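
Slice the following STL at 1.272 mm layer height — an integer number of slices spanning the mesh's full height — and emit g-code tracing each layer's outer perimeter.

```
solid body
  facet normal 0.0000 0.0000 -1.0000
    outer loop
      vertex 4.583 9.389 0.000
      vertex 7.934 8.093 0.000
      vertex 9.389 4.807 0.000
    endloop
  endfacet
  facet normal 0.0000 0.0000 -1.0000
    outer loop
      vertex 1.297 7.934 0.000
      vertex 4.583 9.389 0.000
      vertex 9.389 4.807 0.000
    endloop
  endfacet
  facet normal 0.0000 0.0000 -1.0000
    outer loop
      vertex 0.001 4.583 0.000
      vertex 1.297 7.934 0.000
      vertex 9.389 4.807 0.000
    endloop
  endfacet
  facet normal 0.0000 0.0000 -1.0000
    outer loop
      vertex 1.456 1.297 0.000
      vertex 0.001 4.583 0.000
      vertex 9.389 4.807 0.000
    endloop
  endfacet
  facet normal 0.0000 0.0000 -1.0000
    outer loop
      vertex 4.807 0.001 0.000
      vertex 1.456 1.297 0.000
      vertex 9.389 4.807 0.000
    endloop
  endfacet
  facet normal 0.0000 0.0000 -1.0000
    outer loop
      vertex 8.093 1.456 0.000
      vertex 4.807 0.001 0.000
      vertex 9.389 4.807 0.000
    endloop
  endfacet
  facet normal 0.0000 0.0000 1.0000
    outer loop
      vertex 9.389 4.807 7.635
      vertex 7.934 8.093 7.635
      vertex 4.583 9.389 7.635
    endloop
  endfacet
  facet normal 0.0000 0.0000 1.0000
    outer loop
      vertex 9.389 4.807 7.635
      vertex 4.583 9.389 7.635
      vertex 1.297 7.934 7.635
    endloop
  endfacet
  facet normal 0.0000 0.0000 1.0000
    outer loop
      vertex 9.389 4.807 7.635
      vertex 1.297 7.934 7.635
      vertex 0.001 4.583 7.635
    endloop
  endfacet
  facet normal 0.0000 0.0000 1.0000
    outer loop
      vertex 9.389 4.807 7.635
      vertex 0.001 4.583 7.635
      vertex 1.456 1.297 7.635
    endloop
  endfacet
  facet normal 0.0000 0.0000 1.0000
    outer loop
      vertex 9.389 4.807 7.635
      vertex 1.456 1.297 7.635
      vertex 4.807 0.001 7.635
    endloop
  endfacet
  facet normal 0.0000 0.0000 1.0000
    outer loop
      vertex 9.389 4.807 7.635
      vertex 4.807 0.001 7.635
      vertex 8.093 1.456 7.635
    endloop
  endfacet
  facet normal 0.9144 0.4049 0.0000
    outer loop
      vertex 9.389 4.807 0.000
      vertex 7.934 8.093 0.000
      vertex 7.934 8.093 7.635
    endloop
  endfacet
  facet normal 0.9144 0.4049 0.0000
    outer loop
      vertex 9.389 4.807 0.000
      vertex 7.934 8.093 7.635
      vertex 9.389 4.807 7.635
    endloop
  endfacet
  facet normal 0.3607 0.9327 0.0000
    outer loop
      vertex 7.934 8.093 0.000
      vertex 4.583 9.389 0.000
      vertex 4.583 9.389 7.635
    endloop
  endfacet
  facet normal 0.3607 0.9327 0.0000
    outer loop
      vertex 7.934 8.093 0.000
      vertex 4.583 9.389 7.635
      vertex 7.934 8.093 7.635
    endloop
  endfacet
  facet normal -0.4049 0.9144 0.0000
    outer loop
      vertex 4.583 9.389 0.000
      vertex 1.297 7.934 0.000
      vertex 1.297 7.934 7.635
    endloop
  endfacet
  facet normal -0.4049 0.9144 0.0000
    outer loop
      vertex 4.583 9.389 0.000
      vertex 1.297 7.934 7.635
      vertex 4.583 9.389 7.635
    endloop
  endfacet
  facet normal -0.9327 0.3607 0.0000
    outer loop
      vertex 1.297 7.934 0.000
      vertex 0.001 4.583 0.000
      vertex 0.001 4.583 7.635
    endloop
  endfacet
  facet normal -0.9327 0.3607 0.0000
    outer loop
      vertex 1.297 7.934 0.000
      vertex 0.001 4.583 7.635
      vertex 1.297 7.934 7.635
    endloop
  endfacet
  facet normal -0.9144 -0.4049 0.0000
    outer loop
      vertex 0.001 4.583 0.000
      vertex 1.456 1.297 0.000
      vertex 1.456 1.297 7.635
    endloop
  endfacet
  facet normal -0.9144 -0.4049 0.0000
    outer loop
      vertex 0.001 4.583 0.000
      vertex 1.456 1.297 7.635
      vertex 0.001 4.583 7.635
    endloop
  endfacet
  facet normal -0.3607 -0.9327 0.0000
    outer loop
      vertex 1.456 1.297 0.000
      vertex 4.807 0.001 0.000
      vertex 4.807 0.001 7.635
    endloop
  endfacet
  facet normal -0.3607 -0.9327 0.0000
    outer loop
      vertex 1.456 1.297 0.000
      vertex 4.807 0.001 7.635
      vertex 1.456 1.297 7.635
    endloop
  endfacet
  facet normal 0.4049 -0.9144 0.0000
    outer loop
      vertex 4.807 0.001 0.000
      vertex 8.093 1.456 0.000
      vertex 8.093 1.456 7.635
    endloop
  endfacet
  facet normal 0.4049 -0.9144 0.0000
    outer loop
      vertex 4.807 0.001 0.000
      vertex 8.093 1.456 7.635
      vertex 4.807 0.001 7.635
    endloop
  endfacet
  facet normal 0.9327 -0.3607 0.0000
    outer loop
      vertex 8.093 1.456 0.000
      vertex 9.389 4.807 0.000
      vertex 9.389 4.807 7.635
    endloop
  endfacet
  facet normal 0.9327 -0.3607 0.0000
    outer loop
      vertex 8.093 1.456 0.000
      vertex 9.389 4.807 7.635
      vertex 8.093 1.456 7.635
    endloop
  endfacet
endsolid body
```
; perimeter-only toolpath
G21 ; units = mm
G90 ; absolute positioning
G28 ; home
; layer 1
G0 Z1.272
G0 X9.389 Y4.807
G1 X7.934 Y8.093
G1 X4.583 Y9.389
G1 X1.297 Y7.934
G1 X0.001 Y4.583
G1 X1.456 Y1.297
G1 X4.807 Y0.001
G1 X8.093 Y1.456
G1 X9.389 Y4.807
; layer 2
G0 Z2.545
G0 X9.389 Y4.807
G1 X7.934 Y8.093
G1 X4.583 Y9.389
G1 X1.297 Y7.934
G1 X0.001 Y4.583
G1 X1.456 Y1.297
G1 X4.807 Y0.001
G1 X8.093 Y1.456
G1 X9.389 Y4.807
; layer 3
G0 Z3.817
G0 X9.389 Y4.807
G1 X7.934 Y8.093
G1 X4.583 Y9.389
G1 X1.297 Y7.934
G1 X0.001 Y4.583
G1 X1.456 Y1.297
G1 X4.807 Y0.001
G1 X8.093 Y1.456
G1 X9.389 Y4.807
; layer 4
G0 Z5.090
G0 X9.389 Y4.807
G1 X7.934 Y8.093
G1 X4.583 Y9.389
G1 X1.297 Y7.934
G1 X0.001 Y4.583
G1 X1.456 Y1.297
G1 X4.807 Y0.001
G1 X8.093 Y1.456
G1 X9.389 Y4.807
; layer 5
G0 Z6.362
G0 X9.389 Y4.807
G1 X7.934 Y8.093
G1 X4.583 Y9.389
G1 X1.297 Y7.934
G1 X0.001 Y4.583
G1 X1.456 Y1.297
G1 X4.807 Y0.001
G1 X8.093 Y1.456
G1 X9.389 Y4.807
; layer 6
G0 Z7.635
G0 X9.389 Y4.807
G1 X7.934 Y8.093
G1 X4.583 Y9.389
G1 X1.297 Y7.934
G1 X0.001 Y4.583
G1 X1.456 Y1.297
G1 X4.807 Y0.001
G1 X8.093 Y1.456
G1 X9.389 Y4.807
M2 ; end

The solid is a regular 8-sided prism (a cylinder approximated with 8 flat sides), circumscribed radius ≈ 4.7 mm, height ≈ 7.63 mm. Slicing at Δz = 1.272 mm — 6 equal slices spanning the solid's height, so layer i sits at z = i·h/6 — gives 6 non-empty perimeters. Each is a 8-segment closed polygon; G0 lifts to the layer z and rapids to the start vertex, then G1 traces the edges.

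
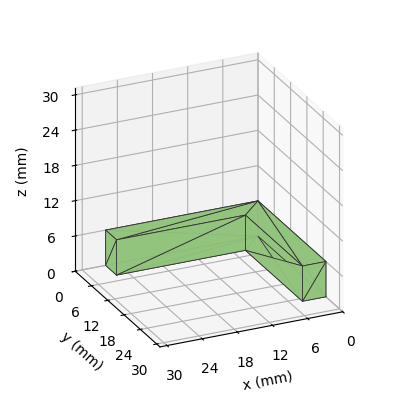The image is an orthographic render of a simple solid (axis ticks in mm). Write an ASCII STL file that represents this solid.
Reading the render: the shape is an L-shaped prism: outer 26 × 25 mm, arm thicknesses ≈ 4 mm (horizontal) and 4 mm (vertical), extruded 6 mm in z (dimensions read to the nearest mm from the axis ticks). For the STL, each face is triangulated and given an outward normal.

solid part
  facet normal 0.0000 0.0000 -1.0000
    outer loop
      vertex 26.00 4.00 0.00
      vertex 26.00 0.00 0.00
      vertex 0.00 0.00 0.00
    endloop
  endfacet
  facet normal 0.0000 0.0000 -1.0000
    outer loop
      vertex 4.00 4.00 0.00
      vertex 26.00 4.00 0.00
      vertex 0.00 0.00 0.00
    endloop
  endfacet
  facet normal 0.0000 0.0000 -1.0000
    outer loop
      vertex 4.00 25.00 0.00
      vertex 4.00 4.00 0.00
      vertex 0.00 0.00 0.00
    endloop
  endfacet
  facet normal 0.0000 0.0000 -1.0000
    outer loop
      vertex 0.00 25.00 0.00
      vertex 4.00 25.00 0.00
      vertex 0.00 0.00 0.00
    endloop
  endfacet
  facet normal 0.0000 0.0000 1.0000
    outer loop
      vertex 0.00 0.00 6.00
      vertex 26.00 0.00 6.00
      vertex 26.00 4.00 6.00
    endloop
  endfacet
  facet normal 0.0000 0.0000 1.0000
    outer loop
      vertex 0.00 0.00 6.00
      vertex 26.00 4.00 6.00
      vertex 4.00 4.00 6.00
    endloop
  endfacet
  facet normal 0.0000 0.0000 1.0000
    outer loop
      vertex 0.00 0.00 6.00
      vertex 4.00 4.00 6.00
      vertex 4.00 25.00 6.00
    endloop
  endfacet
  facet normal 0.0000 0.0000 1.0000
    outer loop
      vertex 0.00 0.00 6.00
      vertex 4.00 25.00 6.00
      vertex 0.00 25.00 6.00
    endloop
  endfacet
  facet normal 0.0000 -1.0000 0.0000
    outer loop
      vertex 0.00 0.00 0.00
      vertex 26.00 0.00 0.00
      vertex 26.00 0.00 6.00
    endloop
  endfacet
  facet normal 0.0000 -1.0000 0.0000
    outer loop
      vertex 0.00 0.00 0.00
      vertex 26.00 0.00 6.00
      vertex 0.00 0.00 6.00
    endloop
  endfacet
  facet normal 1.0000 0.0000 0.0000
    outer loop
      vertex 26.00 0.00 0.00
      vertex 26.00 4.00 0.00
      vertex 26.00 4.00 6.00
    endloop
  endfacet
  facet normal 1.0000 0.0000 0.0000
    outer loop
      vertex 26.00 0.00 0.00
      vertex 26.00 4.00 6.00
      vertex 26.00 0.00 6.00
    endloop
  endfacet
  facet normal 0.0000 1.0000 0.0000
    outer loop
      vertex 26.00 4.00 0.00
      vertex 4.00 4.00 0.00
      vertex 4.00 4.00 6.00
    endloop
  endfacet
  facet normal 0.0000 1.0000 0.0000
    outer loop
      vertex 26.00 4.00 0.00
      vertex 4.00 4.00 6.00
      vertex 26.00 4.00 6.00
    endloop
  endfacet
  facet normal 1.0000 0.0000 0.0000
    outer loop
      vertex 4.00 4.00 0.00
      vertex 4.00 25.00 0.00
      vertex 4.00 25.00 6.00
    endloop
  endfacet
  facet normal 1.0000 0.0000 0.0000
    outer loop
      vertex 4.00 4.00 0.00
      vertex 4.00 25.00 6.00
      vertex 4.00 4.00 6.00
    endloop
  endfacet
  facet normal 0.0000 1.0000 0.0000
    outer loop
      vertex 4.00 25.00 0.00
      vertex 0.00 25.00 0.00
      vertex 0.00 25.00 6.00
    endloop
  endfacet
  facet normal 0.0000 1.0000 0.0000
    outer loop
      vertex 4.00 25.00 0.00
      vertex 0.00 25.00 6.00
      vertex 4.00 25.00 6.00
    endloop
  endfacet
  facet normal -1.0000 0.0000 0.0000
    outer loop
      vertex 0.00 25.00 0.00
      vertex 0.00 0.00 0.00
      vertex 0.00 0.00 6.00
    endloop
  endfacet
  facet normal -1.0000 0.0000 0.0000
    outer loop
      vertex 0.00 25.00 0.00
      vertex 0.00 0.00 6.00
      vertex 0.00 25.00 6.00
    endloop
  endfacet
endsolid part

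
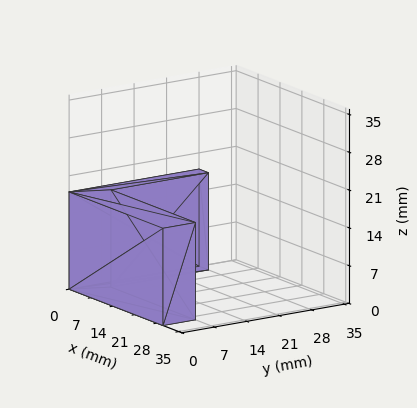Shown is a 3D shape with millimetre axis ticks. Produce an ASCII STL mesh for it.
Reading the render: the shape is an L-shaped prism: outer 30 × 28 mm, arm thicknesses ≈ 7 mm (horizontal) and 3 mm (vertical), extruded 18 mm in z (dimensions read to the nearest mm from the axis ticks). For the STL, each face is triangulated and given an outward normal.

solid part
  facet normal 0.0000 0.0000 -1.0000
    outer loop
      vertex 30.0 7.0 0.0
      vertex 30.0 0.0 0.0
      vertex 0.0 0.0 0.0
    endloop
  endfacet
  facet normal 0.0000 0.0000 -1.0000
    outer loop
      vertex 3.0 7.0 0.0
      vertex 30.0 7.0 0.0
      vertex 0.0 0.0 0.0
    endloop
  endfacet
  facet normal 0.0000 0.0000 -1.0000
    outer loop
      vertex 3.0 28.0 0.0
      vertex 3.0 7.0 0.0
      vertex 0.0 0.0 0.0
    endloop
  endfacet
  facet normal 0.0000 0.0000 -1.0000
    outer loop
      vertex 0.0 28.0 0.0
      vertex 3.0 28.0 0.0
      vertex 0.0 0.0 0.0
    endloop
  endfacet
  facet normal 0.0000 0.0000 1.0000
    outer loop
      vertex 0.0 0.0 18.0
      vertex 30.0 0.0 18.0
      vertex 30.0 7.0 18.0
    endloop
  endfacet
  facet normal 0.0000 0.0000 1.0000
    outer loop
      vertex 0.0 0.0 18.0
      vertex 30.0 7.0 18.0
      vertex 3.0 7.0 18.0
    endloop
  endfacet
  facet normal 0.0000 0.0000 1.0000
    outer loop
      vertex 0.0 0.0 18.0
      vertex 3.0 7.0 18.0
      vertex 3.0 28.0 18.0
    endloop
  endfacet
  facet normal 0.0000 0.0000 1.0000
    outer loop
      vertex 0.0 0.0 18.0
      vertex 3.0 28.0 18.0
      vertex 0.0 28.0 18.0
    endloop
  endfacet
  facet normal 0.0000 -1.0000 0.0000
    outer loop
      vertex 0.0 0.0 0.0
      vertex 30.0 0.0 0.0
      vertex 30.0 0.0 18.0
    endloop
  endfacet
  facet normal 0.0000 -1.0000 0.0000
    outer loop
      vertex 0.0 0.0 0.0
      vertex 30.0 0.0 18.0
      vertex 0.0 0.0 18.0
    endloop
  endfacet
  facet normal 1.0000 0.0000 0.0000
    outer loop
      vertex 30.0 0.0 0.0
      vertex 30.0 7.0 0.0
      vertex 30.0 7.0 18.0
    endloop
  endfacet
  facet normal 1.0000 0.0000 0.0000
    outer loop
      vertex 30.0 0.0 0.0
      vertex 30.0 7.0 18.0
      vertex 30.0 0.0 18.0
    endloop
  endfacet
  facet normal 0.0000 1.0000 0.0000
    outer loop
      vertex 30.0 7.0 0.0
      vertex 3.0 7.0 0.0
      vertex 3.0 7.0 18.0
    endloop
  endfacet
  facet normal 0.0000 1.0000 0.0000
    outer loop
      vertex 30.0 7.0 0.0
      vertex 3.0 7.0 18.0
      vertex 30.0 7.0 18.0
    endloop
  endfacet
  facet normal 1.0000 0.0000 0.0000
    outer loop
      vertex 3.0 7.0 0.0
      vertex 3.0 28.0 0.0
      vertex 3.0 28.0 18.0
    endloop
  endfacet
  facet normal 1.0000 0.0000 0.0000
    outer loop
      vertex 3.0 7.0 0.0
      vertex 3.0 28.0 18.0
      vertex 3.0 7.0 18.0
    endloop
  endfacet
  facet normal 0.0000 1.0000 0.0000
    outer loop
      vertex 3.0 28.0 0.0
      vertex 0.0 28.0 0.0
      vertex 0.0 28.0 18.0
    endloop
  endfacet
  facet normal 0.0000 1.0000 0.0000
    outer loop
      vertex 3.0 28.0 0.0
      vertex 0.0 28.0 18.0
      vertex 3.0 28.0 18.0
    endloop
  endfacet
  facet normal -1.0000 0.0000 0.0000
    outer loop
      vertex 0.0 28.0 0.0
      vertex 0.0 0.0 0.0
      vertex 0.0 0.0 18.0
    endloop
  endfacet
  facet normal -1.0000 0.0000 0.0000
    outer loop
      vertex 0.0 28.0 0.0
      vertex 0.0 0.0 18.0
      vertex 0.0 28.0 18.0
    endloop
  endfacet
endsolid part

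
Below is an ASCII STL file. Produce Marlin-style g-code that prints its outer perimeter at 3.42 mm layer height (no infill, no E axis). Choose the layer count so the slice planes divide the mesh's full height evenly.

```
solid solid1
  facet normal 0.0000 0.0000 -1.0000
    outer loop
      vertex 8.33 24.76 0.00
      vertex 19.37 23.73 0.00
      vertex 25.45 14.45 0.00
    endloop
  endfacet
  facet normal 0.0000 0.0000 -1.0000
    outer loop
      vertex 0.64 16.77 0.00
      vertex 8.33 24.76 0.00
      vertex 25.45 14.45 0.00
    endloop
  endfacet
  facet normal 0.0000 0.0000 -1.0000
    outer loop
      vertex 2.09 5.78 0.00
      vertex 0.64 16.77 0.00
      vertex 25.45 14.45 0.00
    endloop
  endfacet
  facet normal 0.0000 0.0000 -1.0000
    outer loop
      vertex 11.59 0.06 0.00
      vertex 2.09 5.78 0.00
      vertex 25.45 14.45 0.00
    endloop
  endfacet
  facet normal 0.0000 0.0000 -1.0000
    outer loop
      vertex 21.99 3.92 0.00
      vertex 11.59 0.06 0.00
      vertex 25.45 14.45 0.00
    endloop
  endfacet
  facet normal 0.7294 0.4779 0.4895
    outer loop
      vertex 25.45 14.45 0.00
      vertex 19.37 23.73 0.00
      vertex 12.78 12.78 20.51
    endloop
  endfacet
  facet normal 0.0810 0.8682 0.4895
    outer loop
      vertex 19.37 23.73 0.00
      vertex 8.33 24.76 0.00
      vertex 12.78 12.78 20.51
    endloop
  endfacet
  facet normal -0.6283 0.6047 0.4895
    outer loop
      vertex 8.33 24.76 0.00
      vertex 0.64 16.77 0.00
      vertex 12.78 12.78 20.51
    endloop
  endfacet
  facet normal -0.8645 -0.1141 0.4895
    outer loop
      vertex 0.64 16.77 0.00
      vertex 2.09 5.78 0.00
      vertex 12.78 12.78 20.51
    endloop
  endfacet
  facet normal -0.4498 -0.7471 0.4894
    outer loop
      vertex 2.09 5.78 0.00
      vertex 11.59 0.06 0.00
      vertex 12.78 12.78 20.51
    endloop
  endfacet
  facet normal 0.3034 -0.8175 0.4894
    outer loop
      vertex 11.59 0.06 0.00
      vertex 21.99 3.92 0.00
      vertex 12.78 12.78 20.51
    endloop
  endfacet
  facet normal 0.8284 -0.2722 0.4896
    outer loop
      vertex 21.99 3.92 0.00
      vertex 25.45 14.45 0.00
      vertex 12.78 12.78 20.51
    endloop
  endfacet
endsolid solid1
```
; perimeter-only toolpath
G21 ; units = mm
G90 ; absolute positioning
G28 ; home
; layer 1
G0 Z3.42
G0 X23.34 Y14.17
G1 X18.27 Y21.91
G1 X9.07 Y22.76
G1 X2.66 Y16.11
G1 X3.87 Y6.95
G1 X11.79 Y2.18
G1 X20.45 Y5.40
G1 X23.34 Y14.17
; layer 2
G0 Z6.84
G0 X21.23 Y13.89
G1 X17.17 Y20.08
G1 X9.81 Y20.77
G1 X4.69 Y15.44
G1 X5.65 Y8.11
G1 X11.99 Y4.30
G1 X18.92 Y6.87
G1 X21.23 Y13.89
; layer 3
G0 Z10.26
G0 X19.11 Y13.61
G1 X16.07 Y18.25
G1 X10.55 Y18.77
G1 X6.71 Y14.77
G1 X7.43 Y9.28
G1 X12.18 Y6.42
G1 X17.38 Y8.35
G1 X19.11 Y13.61
; layer 4
G0 Z13.67
G0 X17.00 Y13.34
G1 X14.98 Y16.43
G1 X11.30 Y16.77
G1 X8.73 Y14.11
G1 X9.22 Y10.45
G1 X12.38 Y8.54
G1 X15.85 Y9.83
G1 X17.00 Y13.34
; layer 5
G0 Z17.09
G0 X14.89 Y13.06
G1 X13.88 Y14.61
G1 X12.04 Y14.78
G1 X10.76 Y13.45
G1 X11.00 Y11.61
G1 X12.58 Y10.66
G1 X14.31 Y11.30
G1 X14.89 Y13.06
M2 ; end

The solid is a regular 7-sided pyramid, base circumscribed radius ≈ 12.8 mm, apex at z ≈ 20.5 mm. Slicing at Δz = 3.42 mm — 6 equal slices spanning the solid's height, so layer i sits at z = i·h/6 — gives 5 non-empty perimeters. Each is a 7-segment closed polygon; G0 lifts to the layer z and rapids to the start vertex, then G1 traces the edges. The cross-section shrinks linearly with z (the slice at the apex is degenerate and omitted).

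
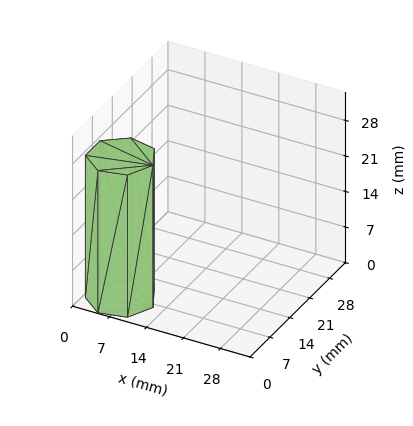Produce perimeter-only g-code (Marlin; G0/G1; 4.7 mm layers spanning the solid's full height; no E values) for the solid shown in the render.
Reading the render: the shape is a regular 7-sided prism (a cylinder approximated with 7 flat sides), circumscribed radius ≈ 6 mm, height ≈ 28 mm (dimensions read to the nearest mm from the axis ticks). For the g-code, the solid's height is divided into equal slices at the stated Δz and each level perimeter traced with G1 moves after a G0 lift.

; perimeter-only toolpath
G21 ; units = mm
G90 ; absolute positioning
G28 ; home
; layer 1
G0 Z4.7
G0 X12.0 Y6.0
G1 X9.7 Y10.7
G1 X4.7 Y11.8
G1 X0.6 Y8.6
G1 X0.6 Y3.4
G1 X4.7 Y0.2
G1 X9.7 Y1.3
G1 X12.0 Y6.0
; layer 2
G0 Z9.3
G0 X12.0 Y6.0
G1 X9.7 Y10.7
G1 X4.7 Y11.8
G1 X0.6 Y8.6
G1 X0.6 Y3.4
G1 X4.7 Y0.2
G1 X9.7 Y1.3
G1 X12.0 Y6.0
; layer 3
G0 Z14.0
G0 X12.0 Y6.0
G1 X9.7 Y10.7
G1 X4.7 Y11.8
G1 X0.6 Y8.6
G1 X0.6 Y3.4
G1 X4.7 Y0.2
G1 X9.7 Y1.3
G1 X12.0 Y6.0
; layer 4
G0 Z18.7
G0 X12.0 Y6.0
G1 X9.7 Y10.7
G1 X4.7 Y11.8
G1 X0.6 Y8.6
G1 X0.6 Y3.4
G1 X4.7 Y0.2
G1 X9.7 Y1.3
G1 X12.0 Y6.0
; layer 5
G0 Z23.3
G0 X12.0 Y6.0
G1 X9.7 Y10.7
G1 X4.7 Y11.8
G1 X0.6 Y8.6
G1 X0.6 Y3.4
G1 X4.7 Y0.2
G1 X9.7 Y1.3
G1 X12.0 Y6.0
; layer 6
G0 Z28.0
G0 X12.0 Y6.0
G1 X9.7 Y10.7
G1 X4.7 Y11.8
G1 X0.6 Y8.6
G1 X0.6 Y3.4
G1 X4.7 Y0.2
G1 X9.7 Y1.3
G1 X12.0 Y6.0
M2 ; end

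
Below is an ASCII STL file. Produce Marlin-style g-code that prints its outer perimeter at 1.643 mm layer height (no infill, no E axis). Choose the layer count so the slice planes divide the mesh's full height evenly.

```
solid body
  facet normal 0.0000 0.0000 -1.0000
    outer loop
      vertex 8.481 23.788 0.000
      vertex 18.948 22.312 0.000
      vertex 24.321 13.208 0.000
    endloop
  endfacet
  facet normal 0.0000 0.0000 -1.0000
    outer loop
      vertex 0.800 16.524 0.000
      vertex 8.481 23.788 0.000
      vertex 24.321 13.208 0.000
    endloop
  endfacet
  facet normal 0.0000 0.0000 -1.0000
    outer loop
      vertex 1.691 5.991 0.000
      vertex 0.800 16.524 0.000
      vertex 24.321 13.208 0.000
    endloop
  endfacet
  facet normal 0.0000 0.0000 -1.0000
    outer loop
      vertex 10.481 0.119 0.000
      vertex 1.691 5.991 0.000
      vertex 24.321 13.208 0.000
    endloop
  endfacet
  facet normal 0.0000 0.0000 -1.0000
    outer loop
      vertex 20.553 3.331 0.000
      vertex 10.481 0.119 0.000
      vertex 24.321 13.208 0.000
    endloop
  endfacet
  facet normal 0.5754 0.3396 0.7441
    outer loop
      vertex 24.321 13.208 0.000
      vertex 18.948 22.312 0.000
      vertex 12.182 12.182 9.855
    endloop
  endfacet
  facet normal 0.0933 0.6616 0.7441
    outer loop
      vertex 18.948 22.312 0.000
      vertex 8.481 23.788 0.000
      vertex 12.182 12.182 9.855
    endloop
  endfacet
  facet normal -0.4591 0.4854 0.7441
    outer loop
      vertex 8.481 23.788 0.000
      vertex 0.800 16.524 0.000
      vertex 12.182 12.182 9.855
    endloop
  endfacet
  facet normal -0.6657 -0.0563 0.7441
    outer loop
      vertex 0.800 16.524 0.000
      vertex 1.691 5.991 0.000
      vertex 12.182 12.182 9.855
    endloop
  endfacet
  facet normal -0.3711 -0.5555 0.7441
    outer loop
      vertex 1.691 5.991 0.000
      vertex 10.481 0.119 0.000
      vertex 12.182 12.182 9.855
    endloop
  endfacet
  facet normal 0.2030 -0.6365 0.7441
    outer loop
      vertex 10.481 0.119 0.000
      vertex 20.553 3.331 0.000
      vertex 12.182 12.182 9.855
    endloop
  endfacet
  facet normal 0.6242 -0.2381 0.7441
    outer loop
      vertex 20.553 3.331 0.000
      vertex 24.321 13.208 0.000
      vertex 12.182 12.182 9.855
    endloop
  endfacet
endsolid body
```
; perimeter-only toolpath
G21 ; units = mm
G90 ; absolute positioning
G28 ; home
; layer 1
G0 Z1.643
G0 X22.298 Y13.037
G1 X17.820 Y20.624
G1 X9.098 Y21.854
G1 X2.697 Y15.800
G1 X3.439 Y7.023
G1 X10.764 Y2.129
G1 X19.158 Y4.806
G1 X22.298 Y13.037
; layer 2
G0 Z3.285
G0 X20.275 Y12.866
G1 X16.693 Y18.935
G1 X9.715 Y19.919
G1 X4.594 Y15.077
G1 X5.188 Y8.055
G1 X11.048 Y4.140
G1 X17.763 Y6.281
G1 X20.275 Y12.866
; layer 3
G0 Z4.928
G0 X18.252 Y12.695
G1 X15.565 Y17.247
G1 X10.332 Y17.985
G1 X6.491 Y14.353
G1 X6.937 Y9.087
G1 X11.332 Y6.151
G1 X16.367 Y7.756
G1 X18.252 Y12.695
; layer 4
G0 Z6.570
G0 X16.228 Y12.524
G1 X14.437 Y15.559
G1 X10.948 Y16.051
G1 X8.388 Y13.629
G1 X8.685 Y10.118
G1 X11.615 Y8.161
G1 X14.972 Y9.232
G1 X16.228 Y12.524
; layer 5
G0 Z8.213
G0 X14.205 Y12.353
G1 X13.310 Y13.870
G1 X11.565 Y14.116
G1 X10.285 Y12.906
G1 X10.434 Y11.150
G1 X11.899 Y10.171
G1 X13.577 Y10.707
G1 X14.205 Y12.353
M2 ; end

The solid is a regular 7-sided pyramid, base circumscribed radius ≈ 12.2 mm, apex at z ≈ 9.86 mm. Slicing at Δz = 1.643 mm — 6 equal slices spanning the solid's height, so layer i sits at z = i·h/6 — gives 5 non-empty perimeters. Each is a 7-segment closed polygon; G0 lifts to the layer z and rapids to the start vertex, then G1 traces the edges. The cross-section shrinks linearly with z (the slice at the apex is degenerate and omitted).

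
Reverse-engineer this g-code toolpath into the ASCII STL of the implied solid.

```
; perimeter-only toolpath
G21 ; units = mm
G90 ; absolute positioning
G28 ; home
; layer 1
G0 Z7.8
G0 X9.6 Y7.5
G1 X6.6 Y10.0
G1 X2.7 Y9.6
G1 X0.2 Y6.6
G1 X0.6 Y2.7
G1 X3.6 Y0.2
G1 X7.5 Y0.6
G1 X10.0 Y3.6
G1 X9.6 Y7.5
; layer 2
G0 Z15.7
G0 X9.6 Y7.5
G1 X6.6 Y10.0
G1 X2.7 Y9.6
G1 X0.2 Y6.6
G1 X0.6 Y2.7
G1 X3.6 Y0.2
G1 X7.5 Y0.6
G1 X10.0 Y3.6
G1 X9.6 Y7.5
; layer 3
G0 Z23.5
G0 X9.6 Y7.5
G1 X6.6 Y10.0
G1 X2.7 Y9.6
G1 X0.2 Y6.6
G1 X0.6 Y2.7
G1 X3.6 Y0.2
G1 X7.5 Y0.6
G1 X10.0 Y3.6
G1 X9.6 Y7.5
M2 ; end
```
solid part
  facet normal 0.0000 0.0000 -1.0000
    outer loop
      vertex 2.7 9.6 0.0
      vertex 6.6 10.0 0.0
      vertex 9.6 7.5 0.0
    endloop
  endfacet
  facet normal 0.0000 0.0000 -1.0000
    outer loop
      vertex 0.2 6.6 0.0
      vertex 2.7 9.6 0.0
      vertex 9.6 7.5 0.0
    endloop
  endfacet
  facet normal 0.0000 0.0000 -1.0000
    outer loop
      vertex 0.6 2.7 0.0
      vertex 0.2 6.6 0.0
      vertex 9.6 7.5 0.0
    endloop
  endfacet
  facet normal 0.0000 0.0000 -1.0000
    outer loop
      vertex 3.6 0.2 0.0
      vertex 0.6 2.7 0.0
      vertex 9.6 7.5 0.0
    endloop
  endfacet
  facet normal 0.0000 0.0000 -1.0000
    outer loop
      vertex 7.5 0.6 0.0
      vertex 3.6 0.2 0.0
      vertex 9.6 7.5 0.0
    endloop
  endfacet
  facet normal 0.0000 0.0000 -1.0000
    outer loop
      vertex 10.0 3.6 0.0
      vertex 7.5 0.6 0.0
      vertex 9.6 7.5 0.0
    endloop
  endfacet
  facet normal 0.0000 0.0000 1.0000
    outer loop
      vertex 9.6 7.5 23.5
      vertex 6.6 10.0 23.5
      vertex 2.7 9.6 23.5
    endloop
  endfacet
  facet normal 0.0000 0.0000 1.0000
    outer loop
      vertex 9.6 7.5 23.5
      vertex 2.7 9.6 23.5
      vertex 0.2 6.6 23.5
    endloop
  endfacet
  facet normal 0.0000 0.0000 1.0000
    outer loop
      vertex 9.6 7.5 23.5
      vertex 0.2 6.6 23.5
      vertex 0.6 2.7 23.5
    endloop
  endfacet
  facet normal 0.0000 0.0000 1.0000
    outer loop
      vertex 9.6 7.5 23.5
      vertex 0.6 2.7 23.5
      vertex 3.6 0.2 23.5
    endloop
  endfacet
  facet normal 0.0000 0.0000 1.0000
    outer loop
      vertex 9.6 7.5 23.5
      vertex 3.6 0.2 23.5
      vertex 7.5 0.6 23.5
    endloop
  endfacet
  facet normal 0.0000 0.0000 1.0000
    outer loop
      vertex 9.6 7.5 23.5
      vertex 7.5 0.6 23.5
      vertex 10.0 3.6 23.5
    endloop
  endfacet
  facet normal 0.6402 0.7682 0.0000
    outer loop
      vertex 9.6 7.5 0.0
      vertex 6.6 10.0 0.0
      vertex 6.6 10.0 23.5
    endloop
  endfacet
  facet normal 0.6402 0.7682 0.0000
    outer loop
      vertex 9.6 7.5 0.0
      vertex 6.6 10.0 23.5
      vertex 9.6 7.5 23.5
    endloop
  endfacet
  facet normal -0.1020 0.9948 0.0000
    outer loop
      vertex 6.6 10.0 0.0
      vertex 2.7 9.6 0.0
      vertex 2.7 9.6 23.5
    endloop
  endfacet
  facet normal -0.1020 0.9948 0.0000
    outer loop
      vertex 6.6 10.0 0.0
      vertex 2.7 9.6 23.5
      vertex 6.6 10.0 23.5
    endloop
  endfacet
  facet normal -0.7682 0.6402 0.0000
    outer loop
      vertex 2.7 9.6 0.0
      vertex 0.2 6.6 0.0
      vertex 0.2 6.6 23.5
    endloop
  endfacet
  facet normal -0.7682 0.6402 0.0000
    outer loop
      vertex 2.7 9.6 0.0
      vertex 0.2 6.6 23.5
      vertex 2.7 9.6 23.5
    endloop
  endfacet
  facet normal -0.9948 -0.1020 0.0000
    outer loop
      vertex 0.2 6.6 0.0
      vertex 0.6 2.7 0.0
      vertex 0.6 2.7 23.5
    endloop
  endfacet
  facet normal -0.9948 -0.1020 0.0000
    outer loop
      vertex 0.2 6.6 0.0
      vertex 0.6 2.7 23.5
      vertex 0.2 6.6 23.5
    endloop
  endfacet
  facet normal -0.6402 -0.7682 0.0000
    outer loop
      vertex 0.6 2.7 0.0
      vertex 3.6 0.2 0.0
      vertex 3.6 0.2 23.5
    endloop
  endfacet
  facet normal -0.6402 -0.7682 0.0000
    outer loop
      vertex 0.6 2.7 0.0
      vertex 3.6 0.2 23.5
      vertex 0.6 2.7 23.5
    endloop
  endfacet
  facet normal 0.1020 -0.9948 0.0000
    outer loop
      vertex 3.6 0.2 0.0
      vertex 7.5 0.6 0.0
      vertex 7.5 0.6 23.5
    endloop
  endfacet
  facet normal 0.1020 -0.9948 0.0000
    outer loop
      vertex 3.6 0.2 0.0
      vertex 7.5 0.6 23.5
      vertex 3.6 0.2 23.5
    endloop
  endfacet
  facet normal 0.7682 -0.6402 0.0000
    outer loop
      vertex 7.5 0.6 0.0
      vertex 10.0 3.6 0.0
      vertex 10.0 3.6 23.5
    endloop
  endfacet
  facet normal 0.7682 -0.6402 0.0000
    outer loop
      vertex 7.5 0.6 0.0
      vertex 10.0 3.6 23.5
      vertex 7.5 0.6 23.5
    endloop
  endfacet
  facet normal 0.9948 0.1020 0.0000
    outer loop
      vertex 10.0 3.6 0.0
      vertex 9.6 7.5 0.0
      vertex 9.6 7.5 23.5
    endloop
  endfacet
  facet normal 0.9948 0.1020 0.0000
    outer loop
      vertex 10.0 3.6 0.0
      vertex 9.6 7.5 23.5
      vertex 10.0 3.6 23.5
    endloop
  endfacet
endsolid part

The G0 Z moves step by Δz≈7.8 mm. Every layer's G1 loop is the same polygon, so the solid is a straight extrusion of it from z=0 to z≈23.5. Closing with flat bottom and top caps and triangulating gives 28 facets — a regular 8-sided prism (a cylinder approximated with 8 flat sides), circumscribed radius ≈ 5.1 mm, height ≈ 23.5 mm.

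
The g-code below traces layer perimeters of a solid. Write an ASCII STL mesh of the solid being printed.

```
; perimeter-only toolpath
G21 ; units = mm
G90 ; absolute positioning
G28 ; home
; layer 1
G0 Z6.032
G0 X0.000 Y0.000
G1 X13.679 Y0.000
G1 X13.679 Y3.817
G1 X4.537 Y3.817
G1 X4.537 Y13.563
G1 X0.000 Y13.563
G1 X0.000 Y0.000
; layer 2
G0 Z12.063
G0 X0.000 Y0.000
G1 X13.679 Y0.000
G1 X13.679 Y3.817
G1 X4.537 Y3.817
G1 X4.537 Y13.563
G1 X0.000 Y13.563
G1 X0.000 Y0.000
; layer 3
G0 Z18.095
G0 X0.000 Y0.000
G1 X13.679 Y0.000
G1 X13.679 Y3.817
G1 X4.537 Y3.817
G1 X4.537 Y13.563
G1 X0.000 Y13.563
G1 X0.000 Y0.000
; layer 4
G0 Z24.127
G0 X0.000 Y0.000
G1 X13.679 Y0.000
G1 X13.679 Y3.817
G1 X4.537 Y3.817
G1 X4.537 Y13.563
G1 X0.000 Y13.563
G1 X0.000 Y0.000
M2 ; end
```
solid part
  facet normal 0.0000 0.0000 -1.0000
    outer loop
      vertex 13.679 3.817 0.000
      vertex 13.679 0.000 0.000
      vertex 0.000 0.000 0.000
    endloop
  endfacet
  facet normal 0.0000 0.0000 -1.0000
    outer loop
      vertex 4.537 3.817 0.000
      vertex 13.679 3.817 0.000
      vertex 0.000 0.000 0.000
    endloop
  endfacet
  facet normal 0.0000 0.0000 -1.0000
    outer loop
      vertex 4.537 13.563 0.000
      vertex 4.537 3.817 0.000
      vertex 0.000 0.000 0.000
    endloop
  endfacet
  facet normal 0.0000 0.0000 -1.0000
    outer loop
      vertex 0.000 13.563 0.000
      vertex 4.537 13.563 0.000
      vertex 0.000 0.000 0.000
    endloop
  endfacet
  facet normal 0.0000 0.0000 1.0000
    outer loop
      vertex 0.000 0.000 24.127
      vertex 13.679 0.000 24.127
      vertex 13.679 3.817 24.127
    endloop
  endfacet
  facet normal 0.0000 0.0000 1.0000
    outer loop
      vertex 0.000 0.000 24.127
      vertex 13.679 3.817 24.127
      vertex 4.537 3.817 24.127
    endloop
  endfacet
  facet normal 0.0000 0.0000 1.0000
    outer loop
      vertex 0.000 0.000 24.127
      vertex 4.537 3.817 24.127
      vertex 4.537 13.563 24.127
    endloop
  endfacet
  facet normal 0.0000 0.0000 1.0000
    outer loop
      vertex 0.000 0.000 24.127
      vertex 4.537 13.563 24.127
      vertex 0.000 13.563 24.127
    endloop
  endfacet
  facet normal 0.0000 -1.0000 0.0000
    outer loop
      vertex 0.000 0.000 0.000
      vertex 13.679 0.000 0.000
      vertex 13.679 0.000 24.127
    endloop
  endfacet
  facet normal 0.0000 -1.0000 0.0000
    outer loop
      vertex 0.000 0.000 0.000
      vertex 13.679 0.000 24.127
      vertex 0.000 0.000 24.127
    endloop
  endfacet
  facet normal 1.0000 0.0000 0.0000
    outer loop
      vertex 13.679 0.000 0.000
      vertex 13.679 3.817 0.000
      vertex 13.679 3.817 24.127
    endloop
  endfacet
  facet normal 1.0000 0.0000 0.0000
    outer loop
      vertex 13.679 0.000 0.000
      vertex 13.679 3.817 24.127
      vertex 13.679 0.000 24.127
    endloop
  endfacet
  facet normal 0.0000 1.0000 0.0000
    outer loop
      vertex 13.679 3.817 0.000
      vertex 4.537 3.817 0.000
      vertex 4.537 3.817 24.127
    endloop
  endfacet
  facet normal 0.0000 1.0000 0.0000
    outer loop
      vertex 13.679 3.817 0.000
      vertex 4.537 3.817 24.127
      vertex 13.679 3.817 24.127
    endloop
  endfacet
  facet normal 1.0000 0.0000 0.0000
    outer loop
      vertex 4.537 3.817 0.000
      vertex 4.537 13.563 0.000
      vertex 4.537 13.563 24.127
    endloop
  endfacet
  facet normal 1.0000 0.0000 0.0000
    outer loop
      vertex 4.537 3.817 0.000
      vertex 4.537 13.563 24.127
      vertex 4.537 3.817 24.127
    endloop
  endfacet
  facet normal 0.0000 1.0000 0.0000
    outer loop
      vertex 4.537 13.563 0.000
      vertex 0.000 13.563 0.000
      vertex 0.000 13.563 24.127
    endloop
  endfacet
  facet normal 0.0000 1.0000 0.0000
    outer loop
      vertex 4.537 13.563 0.000
      vertex 0.000 13.563 24.127
      vertex 4.537 13.563 24.127
    endloop
  endfacet
  facet normal -1.0000 0.0000 0.0000
    outer loop
      vertex 0.000 13.563 0.000
      vertex 0.000 0.000 0.000
      vertex 0.000 0.000 24.127
    endloop
  endfacet
  facet normal -1.0000 0.0000 0.0000
    outer loop
      vertex 0.000 13.563 0.000
      vertex 0.000 0.000 24.127
      vertex 0.000 13.563 24.127
    endloop
  endfacet
endsolid part

The G0 Z moves step by Δz≈6.032 mm. Every layer's G1 loop is the same polygon, so the solid is a straight extrusion of it from z=0 to z≈24.1. Closing with flat bottom and top caps and triangulating gives 20 facets — an L-shaped prism: outer 13.7 × 13.6 mm, arm thicknesses ≈ 3.82 mm (horizontal) and 4.54 mm (vertical), extruded 24.1 mm in z.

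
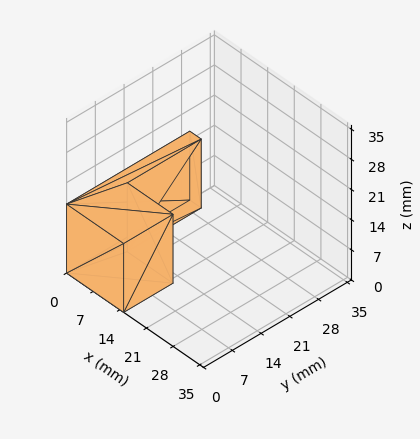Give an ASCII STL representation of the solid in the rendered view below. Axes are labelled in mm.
Reading the render: the shape is an L-shaped prism: outer 15 × 30 mm, arm thicknesses ≈ 12 mm (horizontal) and 3 mm (vertical), extruded 16 mm in z (dimensions read to the nearest mm from the axis ticks). For the STL, each face is triangulated and given an outward normal.

solid part
  facet normal 0.0000 0.0000 -1.0000
    outer loop
      vertex 15.000 12.000 0.000
      vertex 15.000 0.000 0.000
      vertex 0.000 0.000 0.000
    endloop
  endfacet
  facet normal 0.0000 0.0000 -1.0000
    outer loop
      vertex 3.000 12.000 0.000
      vertex 15.000 12.000 0.000
      vertex 0.000 0.000 0.000
    endloop
  endfacet
  facet normal 0.0000 0.0000 -1.0000
    outer loop
      vertex 3.000 30.000 0.000
      vertex 3.000 12.000 0.000
      vertex 0.000 0.000 0.000
    endloop
  endfacet
  facet normal 0.0000 0.0000 -1.0000
    outer loop
      vertex 0.000 30.000 0.000
      vertex 3.000 30.000 0.000
      vertex 0.000 0.000 0.000
    endloop
  endfacet
  facet normal 0.0000 0.0000 1.0000
    outer loop
      vertex 0.000 0.000 16.000
      vertex 15.000 0.000 16.000
      vertex 15.000 12.000 16.000
    endloop
  endfacet
  facet normal 0.0000 0.0000 1.0000
    outer loop
      vertex 0.000 0.000 16.000
      vertex 15.000 12.000 16.000
      vertex 3.000 12.000 16.000
    endloop
  endfacet
  facet normal 0.0000 0.0000 1.0000
    outer loop
      vertex 0.000 0.000 16.000
      vertex 3.000 12.000 16.000
      vertex 3.000 30.000 16.000
    endloop
  endfacet
  facet normal 0.0000 0.0000 1.0000
    outer loop
      vertex 0.000 0.000 16.000
      vertex 3.000 30.000 16.000
      vertex 0.000 30.000 16.000
    endloop
  endfacet
  facet normal 0.0000 -1.0000 0.0000
    outer loop
      vertex 0.000 0.000 0.000
      vertex 15.000 0.000 0.000
      vertex 15.000 0.000 16.000
    endloop
  endfacet
  facet normal 0.0000 -1.0000 0.0000
    outer loop
      vertex 0.000 0.000 0.000
      vertex 15.000 0.000 16.000
      vertex 0.000 0.000 16.000
    endloop
  endfacet
  facet normal 1.0000 0.0000 0.0000
    outer loop
      vertex 15.000 0.000 0.000
      vertex 15.000 12.000 0.000
      vertex 15.000 12.000 16.000
    endloop
  endfacet
  facet normal 1.0000 0.0000 0.0000
    outer loop
      vertex 15.000 0.000 0.000
      vertex 15.000 12.000 16.000
      vertex 15.000 0.000 16.000
    endloop
  endfacet
  facet normal 0.0000 1.0000 0.0000
    outer loop
      vertex 15.000 12.000 0.000
      vertex 3.000 12.000 0.000
      vertex 3.000 12.000 16.000
    endloop
  endfacet
  facet normal 0.0000 1.0000 0.0000
    outer loop
      vertex 15.000 12.000 0.000
      vertex 3.000 12.000 16.000
      vertex 15.000 12.000 16.000
    endloop
  endfacet
  facet normal 1.0000 0.0000 0.0000
    outer loop
      vertex 3.000 12.000 0.000
      vertex 3.000 30.000 0.000
      vertex 3.000 30.000 16.000
    endloop
  endfacet
  facet normal 1.0000 0.0000 0.0000
    outer loop
      vertex 3.000 12.000 0.000
      vertex 3.000 30.000 16.000
      vertex 3.000 12.000 16.000
    endloop
  endfacet
  facet normal 0.0000 1.0000 0.0000
    outer loop
      vertex 3.000 30.000 0.000
      vertex 0.000 30.000 0.000
      vertex 0.000 30.000 16.000
    endloop
  endfacet
  facet normal 0.0000 1.0000 0.0000
    outer loop
      vertex 3.000 30.000 0.000
      vertex 0.000 30.000 16.000
      vertex 3.000 30.000 16.000
    endloop
  endfacet
  facet normal -1.0000 0.0000 0.0000
    outer loop
      vertex 0.000 30.000 0.000
      vertex 0.000 0.000 0.000
      vertex 0.000 0.000 16.000
    endloop
  endfacet
  facet normal -1.0000 0.0000 0.0000
    outer loop
      vertex 0.000 30.000 0.000
      vertex 0.000 0.000 16.000
      vertex 0.000 30.000 16.000
    endloop
  endfacet
endsolid part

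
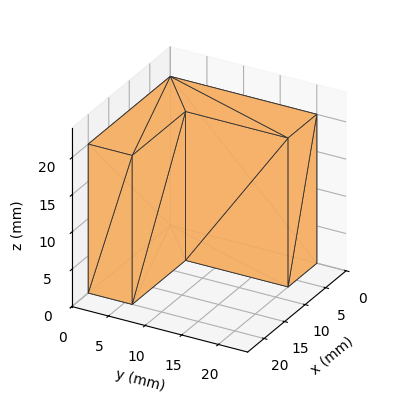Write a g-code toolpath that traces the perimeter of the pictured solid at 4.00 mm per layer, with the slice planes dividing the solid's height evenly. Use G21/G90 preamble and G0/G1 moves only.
Reading the render: the shape is an L-shaped prism: outer 20 × 20 mm, arm thicknesses ≈ 6 mm (horizontal) and 7 mm (vertical), extruded 20 mm in z (dimensions read to the nearest mm from the axis ticks). For the g-code, the solid's height is divided into equal slices at the stated Δz and each level perimeter traced with G1 moves after a G0 lift.

; perimeter-only toolpath
G21 ; units = mm
G90 ; absolute positioning
G28 ; home
; layer 1
G0 Z4.00
G0 X0.00 Y0.00
G1 X20.00 Y0.00
G1 X20.00 Y6.00
G1 X7.00 Y6.00
G1 X7.00 Y20.00
G1 X0.00 Y20.00
G1 X0.00 Y0.00
; layer 2
G0 Z8.00
G0 X0.00 Y0.00
G1 X20.00 Y0.00
G1 X20.00 Y6.00
G1 X7.00 Y6.00
G1 X7.00 Y20.00
G1 X0.00 Y20.00
G1 X0.00 Y0.00
; layer 3
G0 Z12.00
G0 X0.00 Y0.00
G1 X20.00 Y0.00
G1 X20.00 Y6.00
G1 X7.00 Y6.00
G1 X7.00 Y20.00
G1 X0.00 Y20.00
G1 X0.00 Y0.00
; layer 4
G0 Z16.00
G0 X0.00 Y0.00
G1 X20.00 Y0.00
G1 X20.00 Y6.00
G1 X7.00 Y6.00
G1 X7.00 Y20.00
G1 X0.00 Y20.00
G1 X0.00 Y0.00
; layer 5
G0 Z20.00
G0 X0.00 Y0.00
G1 X20.00 Y0.00
G1 X20.00 Y6.00
G1 X7.00 Y6.00
G1 X7.00 Y20.00
G1 X0.00 Y20.00
G1 X0.00 Y0.00
M2 ; end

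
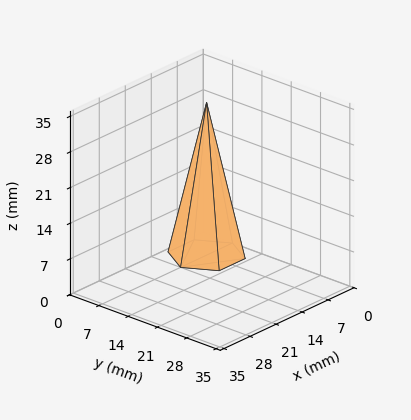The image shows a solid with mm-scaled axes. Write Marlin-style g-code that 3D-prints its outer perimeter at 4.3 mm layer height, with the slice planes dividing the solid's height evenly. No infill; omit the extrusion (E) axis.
Reading the render: the shape is a regular 6-sided pyramid, base circumscribed radius ≈ 7 mm, apex at z ≈ 30 mm (dimensions read to the nearest mm from the axis ticks). For the g-code, the solid's height is divided into equal slices at the stated Δz and each level perimeter traced with G1 moves after a G0 lift.

; perimeter-only toolpath
G21 ; units = mm
G90 ; absolute positioning
G28 ; home
; layer 1
G0 Z4.3
G0 X13.0 Y7.0
G1 X10.0 Y12.2
G1 X4.0 Y12.2
G1 X1.0 Y7.0
G1 X4.0 Y1.8
G1 X10.0 Y1.8
G1 X13.0 Y7.0
; layer 2
G0 Z8.6
G0 X12.0 Y7.0
G1 X9.5 Y11.4
G1 X4.5 Y11.4
G1 X2.0 Y7.0
G1 X4.5 Y2.6
G1 X9.5 Y2.6
G1 X12.0 Y7.0
; layer 3
G0 Z12.9
G0 X11.0 Y7.0
G1 X9.0 Y10.5
G1 X5.0 Y10.5
G1 X3.0 Y7.0
G1 X5.0 Y3.5
G1 X9.0 Y3.5
G1 X11.0 Y7.0
; layer 4
G0 Z17.1
G0 X10.0 Y7.0
G1 X8.5 Y9.6
G1 X5.5 Y9.6
G1 X4.0 Y7.0
G1 X5.5 Y4.4
G1 X8.5 Y4.4
G1 X10.0 Y7.0
; layer 5
G0 Z21.4
G0 X9.0 Y7.0
G1 X8.0 Y8.7
G1 X6.0 Y8.7
G1 X5.0 Y7.0
G1 X6.0 Y5.3
G1 X8.0 Y5.3
G1 X9.0 Y7.0
; layer 6
G0 Z25.7
G0 X8.0 Y7.0
G1 X7.5 Y7.9
G1 X6.5 Y7.9
G1 X6.0 Y7.0
G1 X6.5 Y6.1
G1 X7.5 Y6.1
G1 X8.0 Y7.0
M2 ; end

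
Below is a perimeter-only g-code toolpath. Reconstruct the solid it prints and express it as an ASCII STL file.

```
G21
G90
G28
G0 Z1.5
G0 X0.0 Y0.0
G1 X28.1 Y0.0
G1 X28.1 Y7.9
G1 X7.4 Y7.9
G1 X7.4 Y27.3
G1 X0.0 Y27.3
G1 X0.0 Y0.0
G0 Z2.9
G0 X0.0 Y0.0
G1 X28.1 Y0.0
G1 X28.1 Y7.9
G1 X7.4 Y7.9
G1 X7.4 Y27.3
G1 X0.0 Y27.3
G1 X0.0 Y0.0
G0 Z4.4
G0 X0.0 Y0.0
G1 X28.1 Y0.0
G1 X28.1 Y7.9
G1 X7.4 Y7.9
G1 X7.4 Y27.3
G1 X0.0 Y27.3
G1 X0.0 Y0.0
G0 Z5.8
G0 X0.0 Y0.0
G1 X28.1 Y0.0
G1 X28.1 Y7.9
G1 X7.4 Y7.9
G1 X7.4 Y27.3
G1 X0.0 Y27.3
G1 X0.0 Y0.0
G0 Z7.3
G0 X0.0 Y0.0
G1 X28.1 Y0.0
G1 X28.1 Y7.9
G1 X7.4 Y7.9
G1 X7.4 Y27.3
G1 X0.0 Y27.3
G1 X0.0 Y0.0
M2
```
solid part
  facet normal 0.0000 0.0000 -1.0000
    outer loop
      vertex 28.1 7.9 0.0
      vertex 28.1 0.0 0.0
      vertex 0.0 0.0 0.0
    endloop
  endfacet
  facet normal 0.0000 0.0000 -1.0000
    outer loop
      vertex 7.4 7.9 0.0
      vertex 28.1 7.9 0.0
      vertex 0.0 0.0 0.0
    endloop
  endfacet
  facet normal 0.0000 0.0000 -1.0000
    outer loop
      vertex 7.4 27.3 0.0
      vertex 7.4 7.9 0.0
      vertex 0.0 0.0 0.0
    endloop
  endfacet
  facet normal 0.0000 0.0000 -1.0000
    outer loop
      vertex 0.0 27.3 0.0
      vertex 7.4 27.3 0.0
      vertex 0.0 0.0 0.0
    endloop
  endfacet
  facet normal 0.0000 0.0000 1.0000
    outer loop
      vertex 0.0 0.0 7.3
      vertex 28.1 0.0 7.3
      vertex 28.1 7.9 7.3
    endloop
  endfacet
  facet normal 0.0000 0.0000 1.0000
    outer loop
      vertex 0.0 0.0 7.3
      vertex 28.1 7.9 7.3
      vertex 7.4 7.9 7.3
    endloop
  endfacet
  facet normal 0.0000 0.0000 1.0000
    outer loop
      vertex 0.0 0.0 7.3
      vertex 7.4 7.9 7.3
      vertex 7.4 27.3 7.3
    endloop
  endfacet
  facet normal 0.0000 0.0000 1.0000
    outer loop
      vertex 0.0 0.0 7.3
      vertex 7.4 27.3 7.3
      vertex 0.0 27.3 7.3
    endloop
  endfacet
  facet normal 0.0000 -1.0000 0.0000
    outer loop
      vertex 0.0 0.0 0.0
      vertex 28.1 0.0 0.0
      vertex 28.1 0.0 7.3
    endloop
  endfacet
  facet normal 0.0000 -1.0000 0.0000
    outer loop
      vertex 0.0 0.0 0.0
      vertex 28.1 0.0 7.3
      vertex 0.0 0.0 7.3
    endloop
  endfacet
  facet normal 1.0000 0.0000 0.0000
    outer loop
      vertex 28.1 0.0 0.0
      vertex 28.1 7.9 0.0
      vertex 28.1 7.9 7.3
    endloop
  endfacet
  facet normal 1.0000 0.0000 0.0000
    outer loop
      vertex 28.1 0.0 0.0
      vertex 28.1 7.9 7.3
      vertex 28.1 0.0 7.3
    endloop
  endfacet
  facet normal 0.0000 1.0000 0.0000
    outer loop
      vertex 28.1 7.9 0.0
      vertex 7.4 7.9 0.0
      vertex 7.4 7.9 7.3
    endloop
  endfacet
  facet normal 0.0000 1.0000 0.0000
    outer loop
      vertex 28.1 7.9 0.0
      vertex 7.4 7.9 7.3
      vertex 28.1 7.9 7.3
    endloop
  endfacet
  facet normal 1.0000 0.0000 0.0000
    outer loop
      vertex 7.4 7.9 0.0
      vertex 7.4 27.3 0.0
      vertex 7.4 27.3 7.3
    endloop
  endfacet
  facet normal 1.0000 0.0000 0.0000
    outer loop
      vertex 7.4 7.9 0.0
      vertex 7.4 27.3 7.3
      vertex 7.4 7.9 7.3
    endloop
  endfacet
  facet normal 0.0000 1.0000 0.0000
    outer loop
      vertex 7.4 27.3 0.0
      vertex 0.0 27.3 0.0
      vertex 0.0 27.3 7.3
    endloop
  endfacet
  facet normal 0.0000 1.0000 0.0000
    outer loop
      vertex 7.4 27.3 0.0
      vertex 0.0 27.3 7.3
      vertex 7.4 27.3 7.3
    endloop
  endfacet
  facet normal -1.0000 0.0000 0.0000
    outer loop
      vertex 0.0 27.3 0.0
      vertex 0.0 0.0 0.0
      vertex 0.0 0.0 7.3
    endloop
  endfacet
  facet normal -1.0000 0.0000 0.0000
    outer loop
      vertex 0.0 27.3 0.0
      vertex 0.0 0.0 7.3
      vertex 0.0 27.3 7.3
    endloop
  endfacet
endsolid part

The G0 Z moves step by Δz≈1.5 mm. Every layer's G1 loop is the same polygon, so the solid is a straight extrusion of it from z=0 to z≈7.3. Closing with flat bottom and top caps and triangulating gives 20 facets — an L-shaped prism: outer 28.1 × 27.3 mm, arm thicknesses ≈ 7.9 mm (horizontal) and 7.4 mm (vertical), extruded 7.3 mm in z.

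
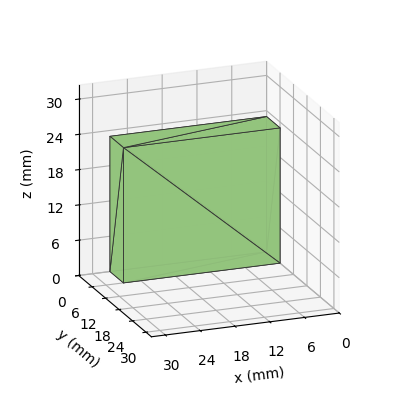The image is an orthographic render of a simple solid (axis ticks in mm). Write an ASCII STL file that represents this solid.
Reading the render: the shape is a rectangular box, roughly 27 × 6 mm footprint and 23 mm tall (dimensions read to the nearest mm from the axis ticks). For the STL, each face is triangulated and given an outward normal.

solid part
  facet normal 0.0000 0.0000 -1.0000
    outer loop
      vertex 27.000 6.000 0.000
      vertex 27.000 0.000 0.000
      vertex 0.000 0.000 0.000
    endloop
  endfacet
  facet normal 0.0000 0.0000 -1.0000
    outer loop
      vertex 0.000 6.000 0.000
      vertex 27.000 6.000 0.000
      vertex 0.000 0.000 0.000
    endloop
  endfacet
  facet normal 0.0000 0.0000 1.0000
    outer loop
      vertex 0.000 0.000 23.000
      vertex 27.000 0.000 23.000
      vertex 27.000 6.000 23.000
    endloop
  endfacet
  facet normal 0.0000 0.0000 1.0000
    outer loop
      vertex 0.000 0.000 23.000
      vertex 27.000 6.000 23.000
      vertex 0.000 6.000 23.000
    endloop
  endfacet
  facet normal 0.0000 -1.0000 0.0000
    outer loop
      vertex 0.000 0.000 0.000
      vertex 27.000 0.000 0.000
      vertex 27.000 0.000 23.000
    endloop
  endfacet
  facet normal 0.0000 -1.0000 0.0000
    outer loop
      vertex 0.000 0.000 0.000
      vertex 27.000 0.000 23.000
      vertex 0.000 0.000 23.000
    endloop
  endfacet
  facet normal 0.0000 1.0000 0.0000
    outer loop
      vertex 27.000 6.000 23.000
      vertex 27.000 6.000 0.000
      vertex 0.000 6.000 0.000
    endloop
  endfacet
  facet normal 0.0000 1.0000 0.0000
    outer loop
      vertex 0.000 6.000 23.000
      vertex 27.000 6.000 23.000
      vertex 0.000 6.000 0.000
    endloop
  endfacet
  facet normal -1.0000 0.0000 0.0000
    outer loop
      vertex 0.000 6.000 23.000
      vertex 0.000 6.000 0.000
      vertex 0.000 0.000 0.000
    endloop
  endfacet
  facet normal -1.0000 0.0000 0.0000
    outer loop
      vertex 0.000 0.000 23.000
      vertex 0.000 6.000 23.000
      vertex 0.000 0.000 0.000
    endloop
  endfacet
  facet normal 1.0000 0.0000 0.0000
    outer loop
      vertex 27.000 0.000 0.000
      vertex 27.000 6.000 0.000
      vertex 27.000 6.000 23.000
    endloop
  endfacet
  facet normal 1.0000 0.0000 0.0000
    outer loop
      vertex 27.000 0.000 0.000
      vertex 27.000 6.000 23.000
      vertex 27.000 0.000 23.000
    endloop
  endfacet
endsolid part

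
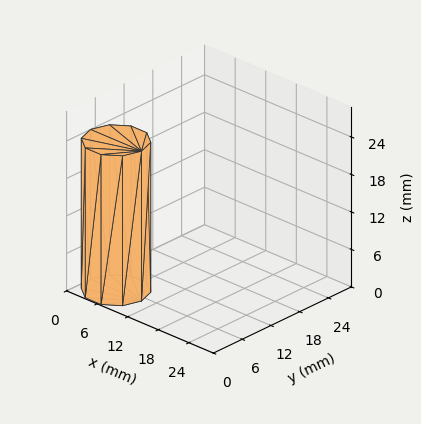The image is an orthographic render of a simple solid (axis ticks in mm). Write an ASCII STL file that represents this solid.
Reading the render: the shape is a regular 10-sided prism (a cylinder approximated with 10 flat sides), circumscribed radius ≈ 5 mm, height ≈ 24 mm (dimensions read to the nearest mm from the axis ticks). For the STL, each face is triangulated and given an outward normal.

solid part
  facet normal 0.0000 0.0000 -1.0000
    outer loop
      vertex 6.55 9.76 0.00
      vertex 9.05 7.94 0.00
      vertex 10.00 5.00 0.00
    endloop
  endfacet
  facet normal 0.0000 0.0000 -1.0000
    outer loop
      vertex 3.45 9.76 0.00
      vertex 6.55 9.76 0.00
      vertex 10.00 5.00 0.00
    endloop
  endfacet
  facet normal 0.0000 0.0000 -1.0000
    outer loop
      vertex 0.95 7.94 0.00
      vertex 3.45 9.76 0.00
      vertex 10.00 5.00 0.00
    endloop
  endfacet
  facet normal 0.0000 0.0000 -1.0000
    outer loop
      vertex 0.00 5.00 0.00
      vertex 0.95 7.94 0.00
      vertex 10.00 5.00 0.00
    endloop
  endfacet
  facet normal 0.0000 0.0000 -1.0000
    outer loop
      vertex 0.95 2.06 0.00
      vertex 0.00 5.00 0.00
      vertex 10.00 5.00 0.00
    endloop
  endfacet
  facet normal 0.0000 0.0000 -1.0000
    outer loop
      vertex 3.45 0.24 0.00
      vertex 0.95 2.06 0.00
      vertex 10.00 5.00 0.00
    endloop
  endfacet
  facet normal 0.0000 0.0000 -1.0000
    outer loop
      vertex 6.55 0.24 0.00
      vertex 3.45 0.24 0.00
      vertex 10.00 5.00 0.00
    endloop
  endfacet
  facet normal 0.0000 0.0000 -1.0000
    outer loop
      vertex 9.05 2.06 0.00
      vertex 6.55 0.24 0.00
      vertex 10.00 5.00 0.00
    endloop
  endfacet
  facet normal 0.0000 0.0000 1.0000
    outer loop
      vertex 10.00 5.00 24.00
      vertex 9.05 7.94 24.00
      vertex 6.55 9.76 24.00
    endloop
  endfacet
  facet normal 0.0000 0.0000 1.0000
    outer loop
      vertex 10.00 5.00 24.00
      vertex 6.55 9.76 24.00
      vertex 3.45 9.76 24.00
    endloop
  endfacet
  facet normal 0.0000 0.0000 1.0000
    outer loop
      vertex 10.00 5.00 24.00
      vertex 3.45 9.76 24.00
      vertex 0.95 7.94 24.00
    endloop
  endfacet
  facet normal 0.0000 0.0000 1.0000
    outer loop
      vertex 10.00 5.00 24.00
      vertex 0.95 7.94 24.00
      vertex 0.00 5.00 24.00
    endloop
  endfacet
  facet normal 0.0000 0.0000 1.0000
    outer loop
      vertex 10.00 5.00 24.00
      vertex 0.00 5.00 24.00
      vertex 0.95 2.06 24.00
    endloop
  endfacet
  facet normal 0.0000 0.0000 1.0000
    outer loop
      vertex 10.00 5.00 24.00
      vertex 0.95 2.06 24.00
      vertex 3.45 0.24 24.00
    endloop
  endfacet
  facet normal 0.0000 0.0000 1.0000
    outer loop
      vertex 10.00 5.00 24.00
      vertex 3.45 0.24 24.00
      vertex 6.55 0.24 24.00
    endloop
  endfacet
  facet normal 0.0000 0.0000 1.0000
    outer loop
      vertex 10.00 5.00 24.00
      vertex 6.55 0.24 24.00
      vertex 9.05 2.06 24.00
    endloop
  endfacet
  facet normal 0.9516 0.3075 0.0000
    outer loop
      vertex 10.00 5.00 0.00
      vertex 9.05 7.94 0.00
      vertex 9.05 7.94 24.00
    endloop
  endfacet
  facet normal 0.9516 0.3075 0.0000
    outer loop
      vertex 10.00 5.00 0.00
      vertex 9.05 7.94 24.00
      vertex 10.00 5.00 24.00
    endloop
  endfacet
  facet normal 0.5886 0.8085 0.0000
    outer loop
      vertex 9.05 7.94 0.00
      vertex 6.55 9.76 0.00
      vertex 6.55 9.76 24.00
    endloop
  endfacet
  facet normal 0.5886 0.8085 0.0000
    outer loop
      vertex 9.05 7.94 0.00
      vertex 6.55 9.76 24.00
      vertex 9.05 7.94 24.00
    endloop
  endfacet
  facet normal 0.0000 1.0000 0.0000
    outer loop
      vertex 6.55 9.76 0.00
      vertex 3.45 9.76 0.00
      vertex 3.45 9.76 24.00
    endloop
  endfacet
  facet normal 0.0000 1.0000 0.0000
    outer loop
      vertex 6.55 9.76 0.00
      vertex 3.45 9.76 24.00
      vertex 6.55 9.76 24.00
    endloop
  endfacet
  facet normal -0.5886 0.8085 0.0000
    outer loop
      vertex 3.45 9.76 0.00
      vertex 0.95 7.94 0.00
      vertex 0.95 7.94 24.00
    endloop
  endfacet
  facet normal -0.5886 0.8085 0.0000
    outer loop
      vertex 3.45 9.76 0.00
      vertex 0.95 7.94 24.00
      vertex 3.45 9.76 24.00
    endloop
  endfacet
  facet normal -0.9516 0.3075 0.0000
    outer loop
      vertex 0.95 7.94 0.00
      vertex 0.00 5.00 0.00
      vertex 0.00 5.00 24.00
    endloop
  endfacet
  facet normal -0.9516 0.3075 0.0000
    outer loop
      vertex 0.95 7.94 0.00
      vertex 0.00 5.00 24.00
      vertex 0.95 7.94 24.00
    endloop
  endfacet
  facet normal -0.9516 -0.3075 0.0000
    outer loop
      vertex 0.00 5.00 0.00
      vertex 0.95 2.06 0.00
      vertex 0.95 2.06 24.00
    endloop
  endfacet
  facet normal -0.9516 -0.3075 0.0000
    outer loop
      vertex 0.00 5.00 0.00
      vertex 0.95 2.06 24.00
      vertex 0.00 5.00 24.00
    endloop
  endfacet
  facet normal -0.5886 -0.8085 0.0000
    outer loop
      vertex 0.95 2.06 0.00
      vertex 3.45 0.24 0.00
      vertex 3.45 0.24 24.00
    endloop
  endfacet
  facet normal -0.5886 -0.8085 0.0000
    outer loop
      vertex 0.95 2.06 0.00
      vertex 3.45 0.24 24.00
      vertex 0.95 2.06 24.00
    endloop
  endfacet
  facet normal 0.0000 -1.0000 0.0000
    outer loop
      vertex 3.45 0.24 0.00
      vertex 6.55 0.24 0.00
      vertex 6.55 0.24 24.00
    endloop
  endfacet
  facet normal 0.0000 -1.0000 0.0000
    outer loop
      vertex 3.45 0.24 0.00
      vertex 6.55 0.24 24.00
      vertex 3.45 0.24 24.00
    endloop
  endfacet
  facet normal 0.5886 -0.8085 0.0000
    outer loop
      vertex 6.55 0.24 0.00
      vertex 9.05 2.06 0.00
      vertex 9.05 2.06 24.00
    endloop
  endfacet
  facet normal 0.5886 -0.8085 0.0000
    outer loop
      vertex 6.55 0.24 0.00
      vertex 9.05 2.06 24.00
      vertex 6.55 0.24 24.00
    endloop
  endfacet
  facet normal 0.9516 -0.3075 0.0000
    outer loop
      vertex 9.05 2.06 0.00
      vertex 10.00 5.00 0.00
      vertex 10.00 5.00 24.00
    endloop
  endfacet
  facet normal 0.9516 -0.3075 0.0000
    outer loop
      vertex 9.05 2.06 0.00
      vertex 10.00 5.00 24.00
      vertex 9.05 2.06 24.00
    endloop
  endfacet
endsolid part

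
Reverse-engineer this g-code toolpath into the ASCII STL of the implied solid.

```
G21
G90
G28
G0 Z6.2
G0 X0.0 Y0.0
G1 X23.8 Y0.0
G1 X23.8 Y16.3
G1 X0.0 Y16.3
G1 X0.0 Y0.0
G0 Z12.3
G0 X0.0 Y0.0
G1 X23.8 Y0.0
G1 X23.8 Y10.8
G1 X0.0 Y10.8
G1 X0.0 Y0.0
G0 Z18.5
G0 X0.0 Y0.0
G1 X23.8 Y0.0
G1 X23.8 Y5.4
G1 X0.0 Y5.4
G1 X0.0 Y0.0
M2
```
solid part
  facet normal 0.0000 0.0000 -1.0000
    outer loop
      vertex 23.8 21.7 0.0
      vertex 23.8 0.0 0.0
      vertex 0.0 0.0 0.0
    endloop
  endfacet
  facet normal 0.0000 0.0000 -1.0000
    outer loop
      vertex 0.0 21.7 0.0
      vertex 23.8 21.7 0.0
      vertex 0.0 0.0 0.0
    endloop
  endfacet
  facet normal 0.0000 -1.0000 0.0000
    outer loop
      vertex 0.0 0.0 0.0
      vertex 23.8 0.0 0.0
      vertex 23.8 0.0 24.6
    endloop
  endfacet
  facet normal 0.0000 -1.0000 0.0000
    outer loop
      vertex 0.0 0.0 0.0
      vertex 23.8 0.0 24.6
      vertex 0.0 0.0 24.6
    endloop
  endfacet
  facet normal 0.0000 0.7499 0.6615
    outer loop
      vertex 0.0 0.0 24.6
      vertex 23.8 0.0 24.6
      vertex 23.8 21.7 0.0
    endloop
  endfacet
  facet normal 0.0000 0.7499 0.6615
    outer loop
      vertex 0.0 0.0 24.6
      vertex 23.8 21.7 0.0
      vertex 0.0 21.7 0.0
    endloop
  endfacet
  facet normal -1.0000 0.0000 0.0000
    outer loop
      vertex 0.0 0.0 24.6
      vertex 0.0 21.7 0.0
      vertex 0.0 0.0 0.0
    endloop
  endfacet
  facet normal 1.0000 0.0000 0.0000
    outer loop
      vertex 23.8 0.0 0.0
      vertex 23.8 21.7 0.0
      vertex 23.8 0.0 24.6
    endloop
  endfacet
endsolid part

The G0 Z moves step by Δz≈6.2 mm. The G1 loops shrink linearly with z, so the solid tapers from its base footprint up to z≈24.6. Closing with a flat bottom cap and the tapered top and triangulating gives 8 facets — a wedge (ramp): 23.8 × 21.7 mm base, rising to 24.6 mm along the y=0 edge and sloping linearly to z=0 at y=21.7.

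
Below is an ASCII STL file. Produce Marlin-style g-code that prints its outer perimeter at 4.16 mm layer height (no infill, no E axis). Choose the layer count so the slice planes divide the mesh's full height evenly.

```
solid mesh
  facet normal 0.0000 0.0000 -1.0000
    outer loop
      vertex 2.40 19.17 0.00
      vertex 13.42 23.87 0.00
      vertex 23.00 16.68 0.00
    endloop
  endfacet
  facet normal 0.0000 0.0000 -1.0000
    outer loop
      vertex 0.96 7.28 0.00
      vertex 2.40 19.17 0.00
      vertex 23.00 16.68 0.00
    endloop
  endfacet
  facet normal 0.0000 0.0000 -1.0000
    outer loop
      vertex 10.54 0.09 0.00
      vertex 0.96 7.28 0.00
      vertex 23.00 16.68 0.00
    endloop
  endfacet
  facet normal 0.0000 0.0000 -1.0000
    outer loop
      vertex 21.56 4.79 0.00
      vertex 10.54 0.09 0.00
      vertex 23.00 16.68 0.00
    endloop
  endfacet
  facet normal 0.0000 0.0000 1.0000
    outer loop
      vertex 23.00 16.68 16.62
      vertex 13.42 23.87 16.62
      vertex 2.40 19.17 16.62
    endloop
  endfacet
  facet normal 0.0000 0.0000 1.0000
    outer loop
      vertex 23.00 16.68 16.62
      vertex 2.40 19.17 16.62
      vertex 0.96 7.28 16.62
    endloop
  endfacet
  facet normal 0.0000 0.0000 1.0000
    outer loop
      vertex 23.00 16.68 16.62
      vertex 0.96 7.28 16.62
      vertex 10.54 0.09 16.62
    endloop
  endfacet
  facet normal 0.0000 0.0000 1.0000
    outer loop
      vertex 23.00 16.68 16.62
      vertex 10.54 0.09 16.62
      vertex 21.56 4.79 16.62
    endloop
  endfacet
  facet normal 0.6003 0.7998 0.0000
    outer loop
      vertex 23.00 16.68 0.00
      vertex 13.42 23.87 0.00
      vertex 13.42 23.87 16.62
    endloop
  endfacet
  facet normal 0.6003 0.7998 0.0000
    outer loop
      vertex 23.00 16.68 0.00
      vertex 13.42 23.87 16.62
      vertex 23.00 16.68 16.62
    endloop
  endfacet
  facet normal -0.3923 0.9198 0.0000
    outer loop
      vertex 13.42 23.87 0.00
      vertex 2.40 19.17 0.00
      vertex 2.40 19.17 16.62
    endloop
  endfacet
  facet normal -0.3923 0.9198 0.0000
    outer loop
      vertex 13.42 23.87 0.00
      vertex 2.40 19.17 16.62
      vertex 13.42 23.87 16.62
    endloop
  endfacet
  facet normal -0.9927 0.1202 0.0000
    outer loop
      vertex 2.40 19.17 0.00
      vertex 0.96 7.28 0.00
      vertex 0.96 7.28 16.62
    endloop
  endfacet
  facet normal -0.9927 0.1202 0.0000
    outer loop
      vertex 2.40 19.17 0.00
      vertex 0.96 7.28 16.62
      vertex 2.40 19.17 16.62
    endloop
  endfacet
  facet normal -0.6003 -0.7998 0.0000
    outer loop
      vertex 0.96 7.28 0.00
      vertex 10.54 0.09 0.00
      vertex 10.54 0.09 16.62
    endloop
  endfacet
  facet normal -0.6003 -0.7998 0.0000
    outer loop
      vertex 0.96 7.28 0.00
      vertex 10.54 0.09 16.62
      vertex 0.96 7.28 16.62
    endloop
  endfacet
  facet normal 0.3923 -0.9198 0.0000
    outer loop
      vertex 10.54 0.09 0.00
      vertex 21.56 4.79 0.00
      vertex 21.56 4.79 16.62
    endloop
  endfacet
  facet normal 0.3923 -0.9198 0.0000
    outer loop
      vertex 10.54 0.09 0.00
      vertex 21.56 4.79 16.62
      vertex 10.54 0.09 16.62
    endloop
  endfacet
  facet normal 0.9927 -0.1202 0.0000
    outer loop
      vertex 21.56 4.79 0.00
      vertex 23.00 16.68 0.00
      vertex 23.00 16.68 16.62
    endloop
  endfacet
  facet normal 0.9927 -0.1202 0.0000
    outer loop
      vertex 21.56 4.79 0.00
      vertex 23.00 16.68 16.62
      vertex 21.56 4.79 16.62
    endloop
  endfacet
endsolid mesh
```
; perimeter-only toolpath
G21 ; units = mm
G90 ; absolute positioning
G28 ; home
; layer 1
G0 Z4.16
G0 X23.00 Y16.68
G1 X13.42 Y23.87
G1 X2.40 Y19.17
G1 X0.96 Y7.28
G1 X10.54 Y0.09
G1 X21.56 Y4.79
G1 X23.00 Y16.68
; layer 2
G0 Z8.31
G0 X23.00 Y16.68
G1 X13.42 Y23.87
G1 X2.40 Y19.17
G1 X0.96 Y7.28
G1 X10.54 Y0.09
G1 X21.56 Y4.79
G1 X23.00 Y16.68
; layer 3
G0 Z12.46
G0 X23.00 Y16.68
G1 X13.42 Y23.87
G1 X2.40 Y19.17
G1 X0.96 Y7.28
G1 X10.54 Y0.09
G1 X21.56 Y4.79
G1 X23.00 Y16.68
; layer 4
G0 Z16.62
G0 X23.00 Y16.68
G1 X13.42 Y23.87
G1 X2.40 Y19.17
G1 X0.96 Y7.28
G1 X10.54 Y0.09
G1 X21.56 Y4.79
G1 X23.00 Y16.68
M2 ; end

The solid is a regular 6-sided prism (a cylinder approximated with 6 flat sides), circumscribed radius ≈ 12 mm, height ≈ 16.6 mm. Slicing at Δz = 4.16 mm — 4 equal slices spanning the solid's height, so layer i sits at z = i·h/4 — gives 4 non-empty perimeters. Each is a 6-segment closed polygon; G0 lifts to the layer z and rapids to the start vertex, then G1 traces the edges.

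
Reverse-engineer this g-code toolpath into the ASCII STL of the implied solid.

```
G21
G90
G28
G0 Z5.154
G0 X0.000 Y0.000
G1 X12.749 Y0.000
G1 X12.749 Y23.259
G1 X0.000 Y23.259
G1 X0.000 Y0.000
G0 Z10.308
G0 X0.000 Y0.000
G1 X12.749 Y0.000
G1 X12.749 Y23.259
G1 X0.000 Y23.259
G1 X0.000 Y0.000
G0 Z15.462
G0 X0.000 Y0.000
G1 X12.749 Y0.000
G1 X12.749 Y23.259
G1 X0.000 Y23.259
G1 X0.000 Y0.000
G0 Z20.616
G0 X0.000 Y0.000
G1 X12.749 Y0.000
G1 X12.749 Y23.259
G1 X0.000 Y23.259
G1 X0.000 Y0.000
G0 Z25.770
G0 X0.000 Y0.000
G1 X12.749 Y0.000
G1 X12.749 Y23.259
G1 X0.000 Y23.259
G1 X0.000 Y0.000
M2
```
solid part
  facet normal 0.0000 0.0000 -1.0000
    outer loop
      vertex 12.749 23.259 0.000
      vertex 12.749 0.000 0.000
      vertex 0.000 0.000 0.000
    endloop
  endfacet
  facet normal 0.0000 0.0000 -1.0000
    outer loop
      vertex 0.000 23.259 0.000
      vertex 12.749 23.259 0.000
      vertex 0.000 0.000 0.000
    endloop
  endfacet
  facet normal 0.0000 0.0000 1.0000
    outer loop
      vertex 0.000 0.000 25.770
      vertex 12.749 0.000 25.770
      vertex 12.749 23.259 25.770
    endloop
  endfacet
  facet normal 0.0000 0.0000 1.0000
    outer loop
      vertex 0.000 0.000 25.770
      vertex 12.749 23.259 25.770
      vertex 0.000 23.259 25.770
    endloop
  endfacet
  facet normal 0.0000 -1.0000 0.0000
    outer loop
      vertex 0.000 0.000 0.000
      vertex 12.749 0.000 0.000
      vertex 12.749 0.000 25.770
    endloop
  endfacet
  facet normal 0.0000 -1.0000 0.0000
    outer loop
      vertex 0.000 0.000 0.000
      vertex 12.749 0.000 25.770
      vertex 0.000 0.000 25.770
    endloop
  endfacet
  facet normal 0.0000 1.0000 0.0000
    outer loop
      vertex 12.749 23.259 25.770
      vertex 12.749 23.259 0.000
      vertex 0.000 23.259 0.000
    endloop
  endfacet
  facet normal 0.0000 1.0000 0.0000
    outer loop
      vertex 0.000 23.259 25.770
      vertex 12.749 23.259 25.770
      vertex 0.000 23.259 0.000
    endloop
  endfacet
  facet normal -1.0000 0.0000 0.0000
    outer loop
      vertex 0.000 23.259 25.770
      vertex 0.000 23.259 0.000
      vertex 0.000 0.000 0.000
    endloop
  endfacet
  facet normal -1.0000 0.0000 0.0000
    outer loop
      vertex 0.000 0.000 25.770
      vertex 0.000 23.259 25.770
      vertex 0.000 0.000 0.000
    endloop
  endfacet
  facet normal 1.0000 0.0000 0.0000
    outer loop
      vertex 12.749 0.000 0.000
      vertex 12.749 23.259 0.000
      vertex 12.749 23.259 25.770
    endloop
  endfacet
  facet normal 1.0000 0.0000 0.0000
    outer loop
      vertex 12.749 0.000 0.000
      vertex 12.749 23.259 25.770
      vertex 12.749 0.000 25.770
    endloop
  endfacet
endsolid part

The G0 Z moves step by Δz≈5.154 mm. Every layer's G1 loop is the same polygon, so the solid is a straight extrusion of it from z=0 to z≈25.8. Closing with flat bottom and top caps and triangulating gives 12 facets — a rectangular box, roughly 12.7 × 23.3 mm footprint and 25.8 mm tall.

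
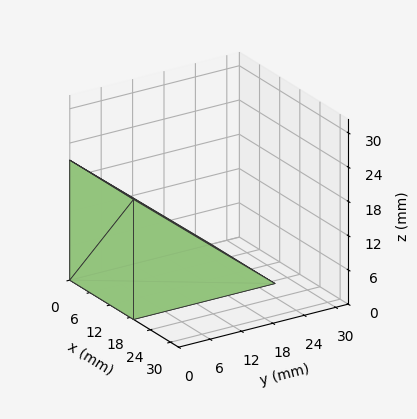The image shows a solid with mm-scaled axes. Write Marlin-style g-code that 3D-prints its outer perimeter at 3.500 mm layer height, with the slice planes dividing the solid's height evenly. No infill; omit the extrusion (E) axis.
Reading the render: the shape is a wedge (ramp): 19 × 27 mm base, rising to 21 mm along the y=0 edge and sloping linearly to z=0 at y=27 (dimensions read to the nearest mm from the axis ticks). For the g-code, the solid's height is divided into equal slices at the stated Δz and each level perimeter traced with G1 moves after a G0 lift.

; perimeter-only toolpath
G21 ; units = mm
G90 ; absolute positioning
G28 ; home
; layer 1
G0 Z3.500
G0 X0.000 Y0.000
G1 X19.000 Y0.000
G1 X19.000 Y22.500
G1 X0.000 Y22.500
G1 X0.000 Y0.000
; layer 2
G0 Z7.000
G0 X0.000 Y0.000
G1 X19.000 Y0.000
G1 X19.000 Y18.000
G1 X0.000 Y18.000
G1 X0.000 Y0.000
; layer 3
G0 Z10.500
G0 X0.000 Y0.000
G1 X19.000 Y0.000
G1 X19.000 Y13.500
G1 X0.000 Y13.500
G1 X0.000 Y0.000
; layer 4
G0 Z14.000
G0 X0.000 Y0.000
G1 X19.000 Y0.000
G1 X19.000 Y9.000
G1 X0.000 Y9.000
G1 X0.000 Y0.000
; layer 5
G0 Z17.500
G0 X0.000 Y0.000
G1 X19.000 Y0.000
G1 X19.000 Y4.500
G1 X0.000 Y4.500
G1 X0.000 Y0.000
M2 ; end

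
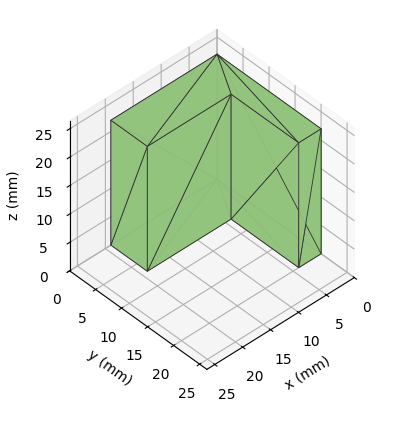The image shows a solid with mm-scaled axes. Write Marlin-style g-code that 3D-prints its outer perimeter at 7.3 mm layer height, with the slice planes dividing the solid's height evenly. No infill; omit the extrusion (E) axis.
Reading the render: the shape is an L-shaped prism: outer 19 × 20 mm, arm thicknesses ≈ 7 mm (horizontal) and 4 mm (vertical), extruded 22 mm in z (dimensions read to the nearest mm from the axis ticks). For the g-code, the solid's height is divided into equal slices at the stated Δz and each level perimeter traced with G1 moves after a G0 lift.

; perimeter-only toolpath
G21 ; units = mm
G90 ; absolute positioning
G28 ; home
; layer 1
G0 Z7.3
G0 X0.0 Y0.0
G1 X19.0 Y0.0
G1 X19.0 Y7.0
G1 X4.0 Y7.0
G1 X4.0 Y20.0
G1 X0.0 Y20.0
G1 X0.0 Y0.0
; layer 2
G0 Z14.7
G0 X0.0 Y0.0
G1 X19.0 Y0.0
G1 X19.0 Y7.0
G1 X4.0 Y7.0
G1 X4.0 Y20.0
G1 X0.0 Y20.0
G1 X0.0 Y0.0
; layer 3
G0 Z22.0
G0 X0.0 Y0.0
G1 X19.0 Y0.0
G1 X19.0 Y7.0
G1 X4.0 Y7.0
G1 X4.0 Y20.0
G1 X0.0 Y20.0
G1 X0.0 Y0.0
M2 ; end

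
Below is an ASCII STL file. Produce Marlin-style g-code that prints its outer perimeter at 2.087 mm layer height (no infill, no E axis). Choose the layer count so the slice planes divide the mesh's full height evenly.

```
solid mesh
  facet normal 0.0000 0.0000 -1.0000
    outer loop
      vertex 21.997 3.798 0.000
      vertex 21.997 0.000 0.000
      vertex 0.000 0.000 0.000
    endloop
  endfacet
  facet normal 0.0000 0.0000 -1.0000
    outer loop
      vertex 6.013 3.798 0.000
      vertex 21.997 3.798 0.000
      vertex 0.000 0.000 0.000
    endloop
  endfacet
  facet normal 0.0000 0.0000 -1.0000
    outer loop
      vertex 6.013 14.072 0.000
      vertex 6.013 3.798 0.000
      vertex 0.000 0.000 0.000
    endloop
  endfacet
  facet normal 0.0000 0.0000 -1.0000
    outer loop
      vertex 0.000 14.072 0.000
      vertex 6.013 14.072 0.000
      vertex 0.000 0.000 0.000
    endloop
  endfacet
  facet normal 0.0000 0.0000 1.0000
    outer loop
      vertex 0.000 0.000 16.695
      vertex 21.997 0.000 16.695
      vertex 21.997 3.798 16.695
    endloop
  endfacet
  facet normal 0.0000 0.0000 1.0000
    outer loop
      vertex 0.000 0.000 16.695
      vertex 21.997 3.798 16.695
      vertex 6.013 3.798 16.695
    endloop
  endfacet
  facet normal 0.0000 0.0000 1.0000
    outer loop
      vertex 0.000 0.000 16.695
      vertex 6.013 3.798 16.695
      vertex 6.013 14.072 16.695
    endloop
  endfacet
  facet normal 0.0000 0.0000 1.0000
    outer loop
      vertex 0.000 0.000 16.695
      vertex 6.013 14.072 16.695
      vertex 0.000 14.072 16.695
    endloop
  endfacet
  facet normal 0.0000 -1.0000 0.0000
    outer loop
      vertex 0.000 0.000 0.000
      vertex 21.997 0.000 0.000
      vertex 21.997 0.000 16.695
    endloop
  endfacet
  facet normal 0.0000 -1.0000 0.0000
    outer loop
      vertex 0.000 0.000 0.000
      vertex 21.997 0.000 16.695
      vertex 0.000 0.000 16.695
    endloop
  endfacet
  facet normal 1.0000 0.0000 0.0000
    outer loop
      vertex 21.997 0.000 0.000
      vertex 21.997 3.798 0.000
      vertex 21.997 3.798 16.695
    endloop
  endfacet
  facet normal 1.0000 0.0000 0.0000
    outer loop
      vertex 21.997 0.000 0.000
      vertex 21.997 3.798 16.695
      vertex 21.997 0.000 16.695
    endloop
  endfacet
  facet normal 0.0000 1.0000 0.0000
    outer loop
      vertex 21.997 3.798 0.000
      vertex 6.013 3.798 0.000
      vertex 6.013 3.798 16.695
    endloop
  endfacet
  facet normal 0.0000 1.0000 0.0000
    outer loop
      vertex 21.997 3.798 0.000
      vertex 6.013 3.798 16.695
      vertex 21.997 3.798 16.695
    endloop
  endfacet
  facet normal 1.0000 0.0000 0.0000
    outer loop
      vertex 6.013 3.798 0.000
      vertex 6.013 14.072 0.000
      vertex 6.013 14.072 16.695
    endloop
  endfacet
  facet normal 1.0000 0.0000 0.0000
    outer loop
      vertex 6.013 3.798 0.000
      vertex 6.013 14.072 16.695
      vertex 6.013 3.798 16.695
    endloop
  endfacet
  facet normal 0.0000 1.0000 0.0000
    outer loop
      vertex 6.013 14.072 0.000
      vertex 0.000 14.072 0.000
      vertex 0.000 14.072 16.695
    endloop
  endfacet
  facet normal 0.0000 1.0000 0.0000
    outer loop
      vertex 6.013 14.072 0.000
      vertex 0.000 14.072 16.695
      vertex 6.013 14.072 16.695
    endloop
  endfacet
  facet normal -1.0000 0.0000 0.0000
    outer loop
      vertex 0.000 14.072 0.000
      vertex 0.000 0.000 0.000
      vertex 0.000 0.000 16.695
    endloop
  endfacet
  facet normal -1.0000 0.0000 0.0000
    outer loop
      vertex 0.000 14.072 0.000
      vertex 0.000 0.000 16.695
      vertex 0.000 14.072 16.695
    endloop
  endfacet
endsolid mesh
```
; perimeter-only toolpath
G21 ; units = mm
G90 ; absolute positioning
G28 ; home
; layer 1
G0 Z2.087
G0 X0.000 Y0.000
G1 X21.997 Y0.000
G1 X21.997 Y3.798
G1 X6.013 Y3.798
G1 X6.013 Y14.072
G1 X0.000 Y14.072
G1 X0.000 Y0.000
; layer 2
G0 Z4.174
G0 X0.000 Y0.000
G1 X21.997 Y0.000
G1 X21.997 Y3.798
G1 X6.013 Y3.798
G1 X6.013 Y14.072
G1 X0.000 Y14.072
G1 X0.000 Y0.000
; layer 3
G0 Z6.261
G0 X0.000 Y0.000
G1 X21.997 Y0.000
G1 X21.997 Y3.798
G1 X6.013 Y3.798
G1 X6.013 Y14.072
G1 X0.000 Y14.072
G1 X0.000 Y0.000
; layer 4
G0 Z8.348
G0 X0.000 Y0.000
G1 X21.997 Y0.000
G1 X21.997 Y3.798
G1 X6.013 Y3.798
G1 X6.013 Y14.072
G1 X0.000 Y14.072
G1 X0.000 Y0.000
; layer 5
G0 Z10.434
G0 X0.000 Y0.000
G1 X21.997 Y0.000
G1 X21.997 Y3.798
G1 X6.013 Y3.798
G1 X6.013 Y14.072
G1 X0.000 Y14.072
G1 X0.000 Y0.000
; layer 6
G0 Z12.521
G0 X0.000 Y0.000
G1 X21.997 Y0.000
G1 X21.997 Y3.798
G1 X6.013 Y3.798
G1 X6.013 Y14.072
G1 X0.000 Y14.072
G1 X0.000 Y0.000
; layer 7
G0 Z14.608
G0 X0.000 Y0.000
G1 X21.997 Y0.000
G1 X21.997 Y3.798
G1 X6.013 Y3.798
G1 X6.013 Y14.072
G1 X0.000 Y14.072
G1 X0.000 Y0.000
; layer 8
G0 Z16.695
G0 X0.000 Y0.000
G1 X21.997 Y0.000
G1 X21.997 Y3.798
G1 X6.013 Y3.798
G1 X6.013 Y14.072
G1 X0.000 Y14.072
G1 X0.000 Y0.000
M2 ; end

The solid is an L-shaped prism: outer 22 × 14.1 mm, arm thicknesses ≈ 3.8 mm (horizontal) and 6.01 mm (vertical), extruded 16.7 mm in z. Slicing at Δz = 2.087 mm — 8 equal slices spanning the solid's height, so layer i sits at z = i·h/8 — gives 8 non-empty perimeters. Each is a 6-segment closed polygon; G0 lifts to the layer z and rapids to the start vertex, then G1 traces the edges.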